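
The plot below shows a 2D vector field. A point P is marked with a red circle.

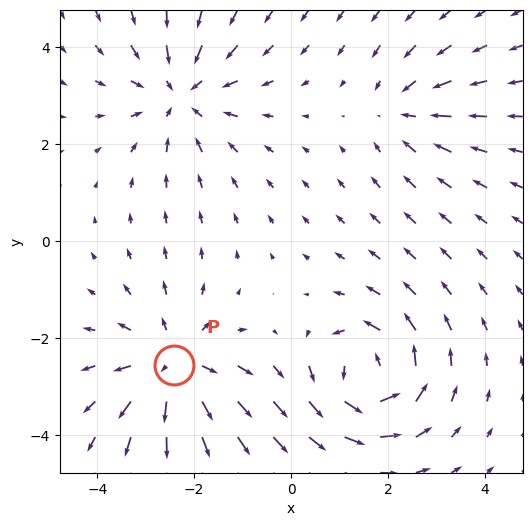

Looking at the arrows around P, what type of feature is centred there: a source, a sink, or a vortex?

source

At P (-2.4, -2.6) the arrows spread outward. Divergence about +5, curl ≈0 — positive divergence with near-zero curl is a source.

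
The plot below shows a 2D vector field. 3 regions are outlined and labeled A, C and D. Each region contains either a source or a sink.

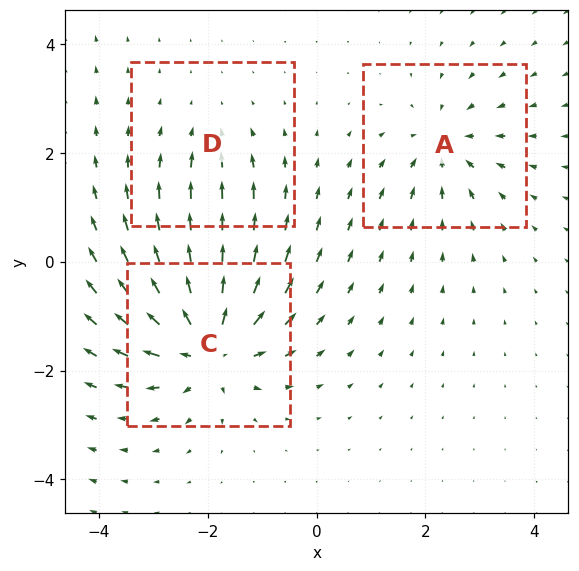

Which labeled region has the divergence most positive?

Divergence at each region's feature centre — A: about -3, C: about +6, D: about -2. Region C is most positive.

C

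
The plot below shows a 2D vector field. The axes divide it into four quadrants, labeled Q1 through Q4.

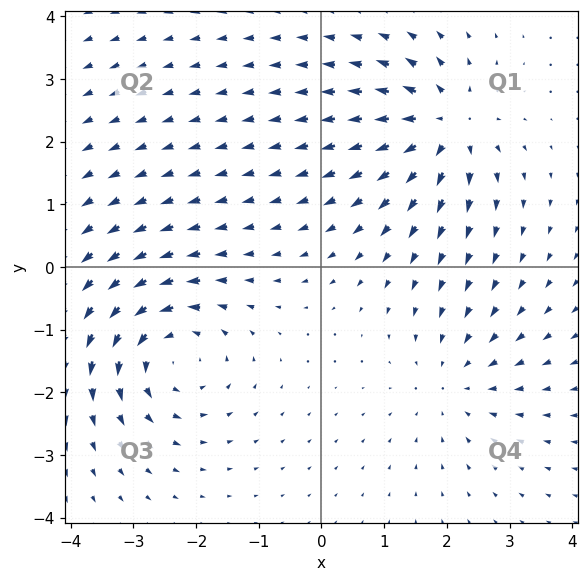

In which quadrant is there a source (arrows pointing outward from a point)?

Q1

The source sits at approximately (2.0, 2.2), which lies in quadrant Q1. The divergence there is about +6, positive as expected for a source.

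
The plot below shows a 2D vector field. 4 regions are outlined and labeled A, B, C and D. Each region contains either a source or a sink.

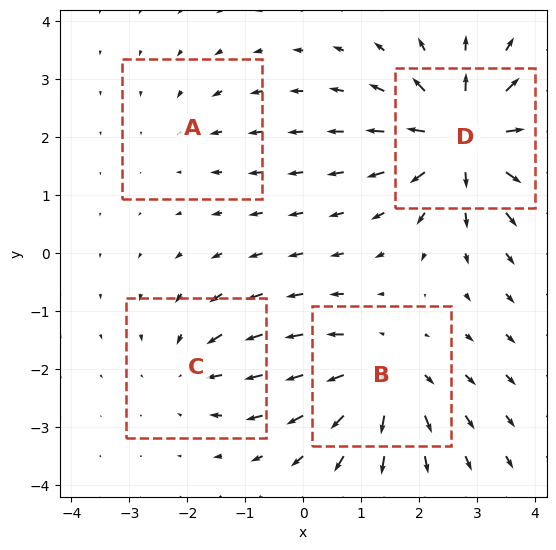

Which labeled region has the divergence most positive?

Divergence at each region's feature centre — A: about -2, B: about +5, C: about -4, D: about +8. Region D is most positive.

D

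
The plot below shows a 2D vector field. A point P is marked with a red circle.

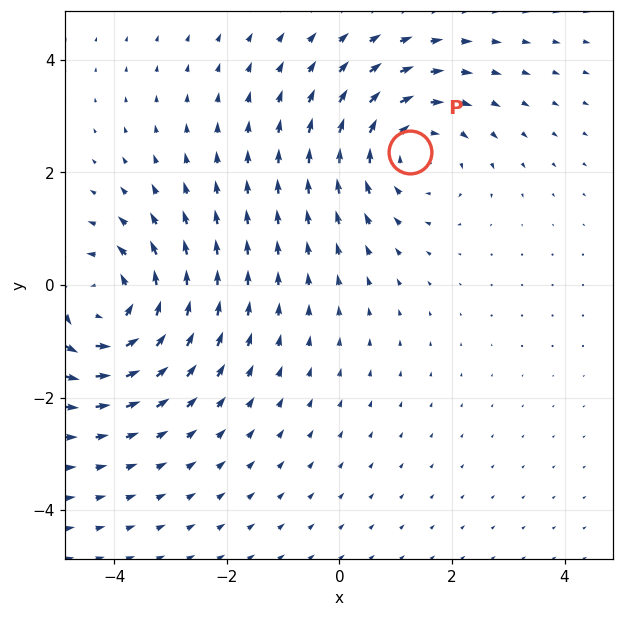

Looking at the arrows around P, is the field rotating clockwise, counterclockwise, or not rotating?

Near P at (1.3, 2.4) the arrows circulate clockwise. The curl (z-component) there is about -3; negative curl means clockwise rotation.

clockwise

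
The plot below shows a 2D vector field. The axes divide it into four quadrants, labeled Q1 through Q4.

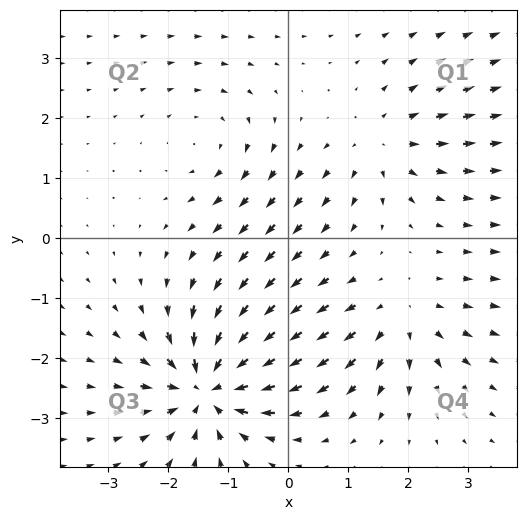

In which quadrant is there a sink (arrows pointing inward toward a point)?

Q3

The sink sits at approximately (-1.3, -2.5), which lies in quadrant Q3. The divergence there is about -7, negative as expected for a sink.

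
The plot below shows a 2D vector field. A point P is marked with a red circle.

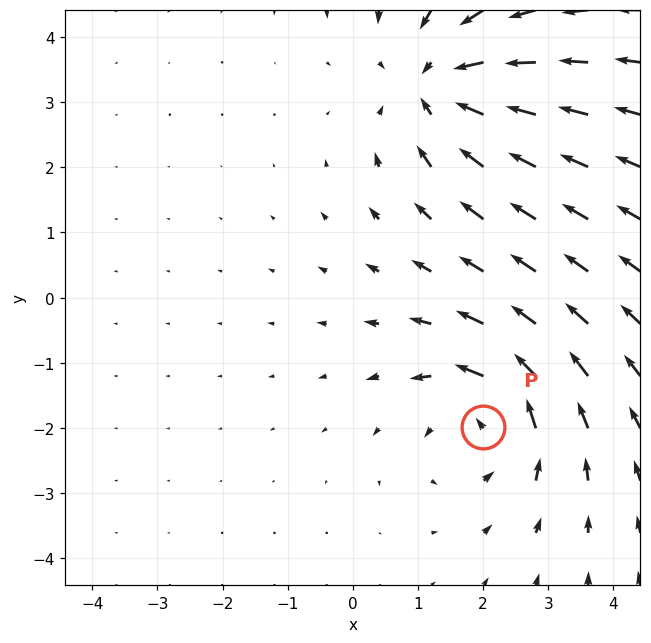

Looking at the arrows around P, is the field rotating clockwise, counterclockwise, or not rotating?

Near P at (2.0, -2.0) the arrows circulate counterclockwise. The curl (z-component) there is about +3; positive curl means counterclockwise rotation.

counterclockwise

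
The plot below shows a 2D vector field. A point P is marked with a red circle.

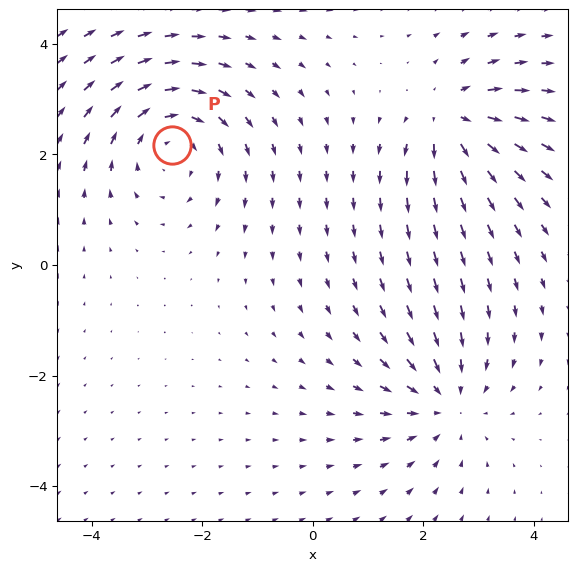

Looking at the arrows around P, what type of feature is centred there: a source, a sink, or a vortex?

At P (-2.6, 2.2) the arrows circulate clockwise. Divergence ≈0, curl about -4 — near-zero divergence with nonzero curl is a vortex.

vortex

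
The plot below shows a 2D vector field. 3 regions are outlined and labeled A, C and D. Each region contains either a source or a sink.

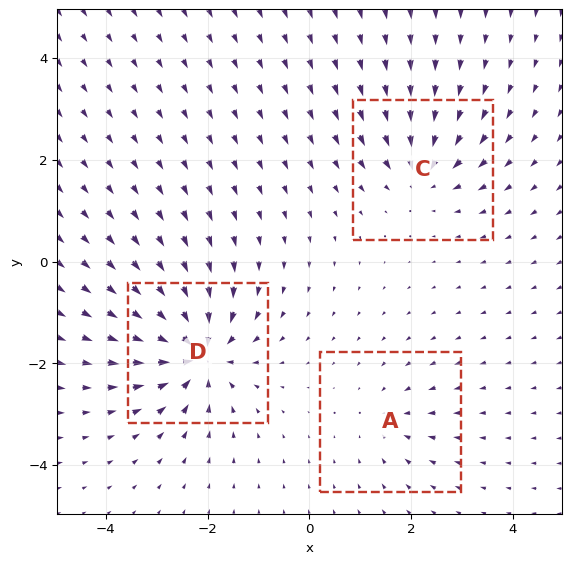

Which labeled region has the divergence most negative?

D

Divergence at each region's feature centre — A: about -2, C: about -4, D: about -6. Region D is most negative.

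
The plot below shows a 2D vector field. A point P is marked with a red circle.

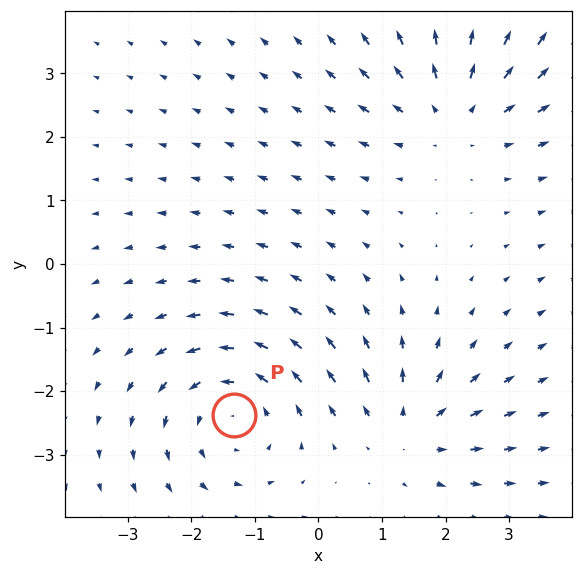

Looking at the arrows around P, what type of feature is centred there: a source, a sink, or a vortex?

vortex

At P (-1.3, -2.4) the arrows circulate counterclockwise. Divergence ≈0, curl about +4 — near-zero divergence with nonzero curl is a vortex.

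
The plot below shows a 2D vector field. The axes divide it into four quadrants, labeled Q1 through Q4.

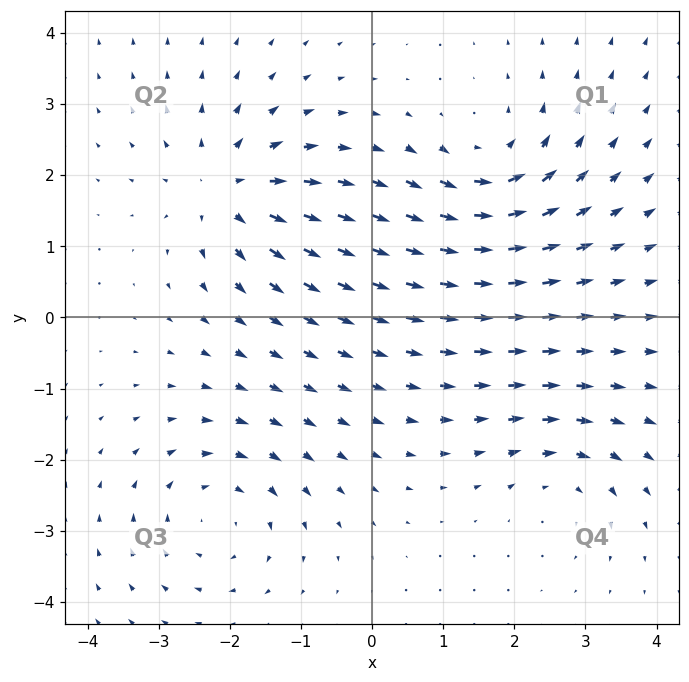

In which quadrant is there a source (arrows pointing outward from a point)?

The source sits at approximately (-2.0, 1.8), which lies in quadrant Q2. The divergence there is about +4, positive as expected for a source.

Q2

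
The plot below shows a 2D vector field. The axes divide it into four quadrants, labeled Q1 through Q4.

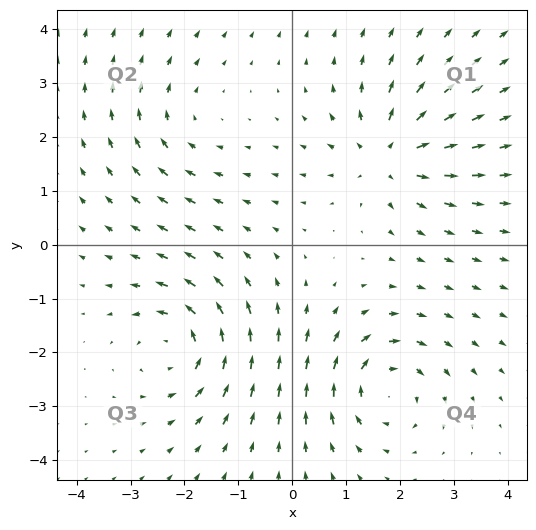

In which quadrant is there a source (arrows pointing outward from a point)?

The source sits at approximately (1.8, 1.7), which lies in quadrant Q1. The divergence there is about +5, positive as expected for a source.

Q1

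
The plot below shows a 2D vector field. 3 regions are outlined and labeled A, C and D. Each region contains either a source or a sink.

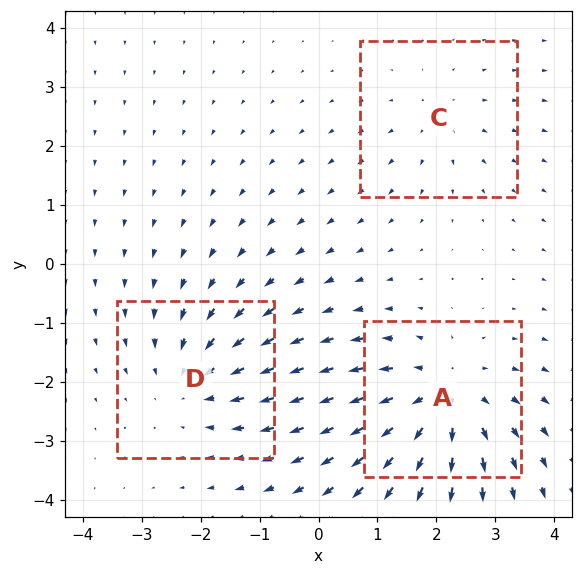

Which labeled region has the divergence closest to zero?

Divergence at each region's feature centre — A: about +4, C: about +2, D: about -3. Region C is closest to zero.

C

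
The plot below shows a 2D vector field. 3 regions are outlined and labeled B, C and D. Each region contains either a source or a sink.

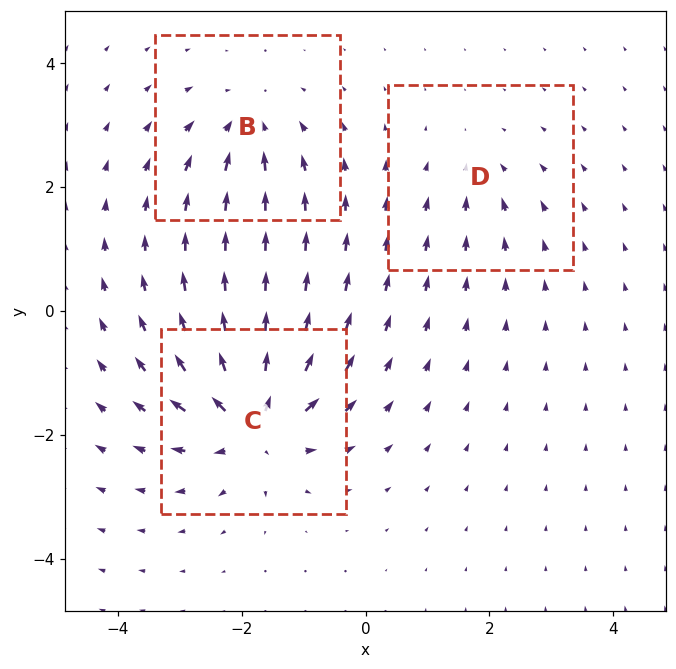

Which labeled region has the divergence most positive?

Divergence at each region's feature centre — B: about -4, C: about +7, D: about -2. Region C is most positive.

C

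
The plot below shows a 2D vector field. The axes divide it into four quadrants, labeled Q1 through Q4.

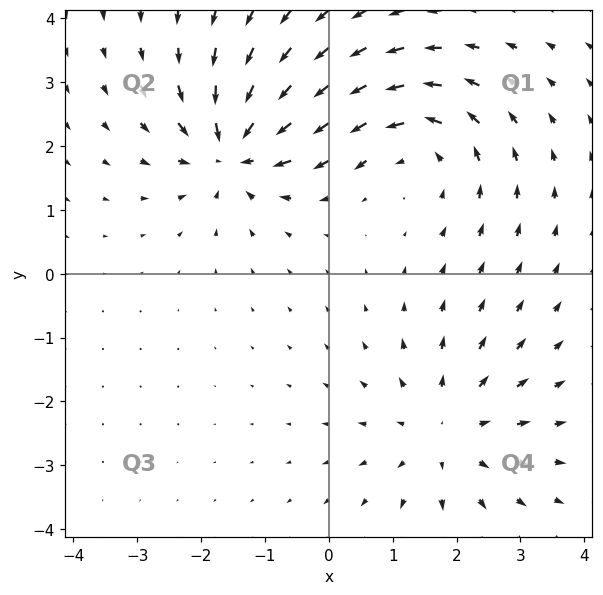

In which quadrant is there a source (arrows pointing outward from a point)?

Q4

The source sits at approximately (1.8, -2.5), which lies in quadrant Q4. The divergence there is about +4, positive as expected for a source.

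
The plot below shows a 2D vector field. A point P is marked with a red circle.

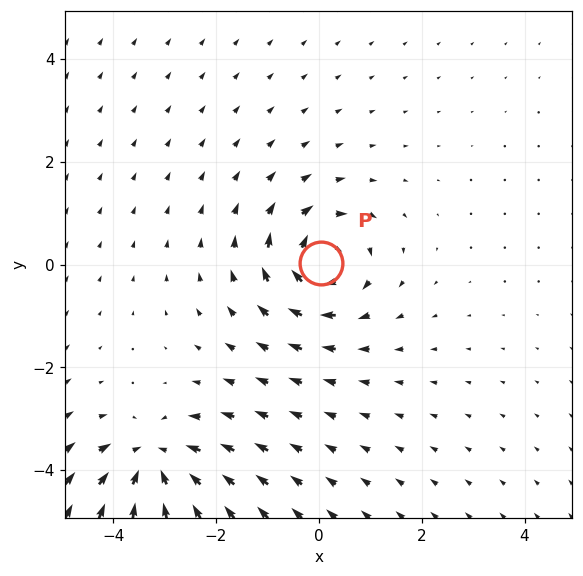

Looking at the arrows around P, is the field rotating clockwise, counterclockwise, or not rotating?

clockwise

Near P at (0.0, 0.0) the arrows circulate clockwise. The curl (z-component) there is about -6; negative curl means clockwise rotation.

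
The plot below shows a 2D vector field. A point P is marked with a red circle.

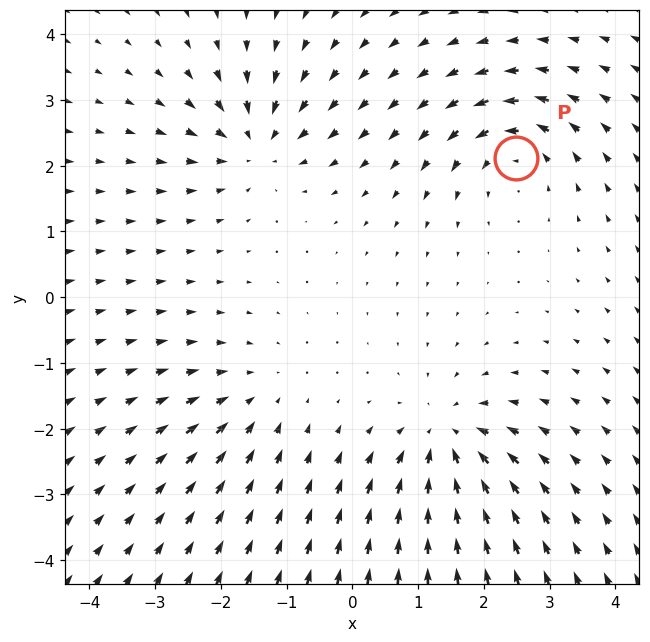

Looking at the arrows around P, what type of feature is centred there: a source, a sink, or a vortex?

vortex

At P (2.5, 2.1) the arrows circulate counterclockwise. Divergence ≈0, curl about +5 — near-zero divergence with nonzero curl is a vortex.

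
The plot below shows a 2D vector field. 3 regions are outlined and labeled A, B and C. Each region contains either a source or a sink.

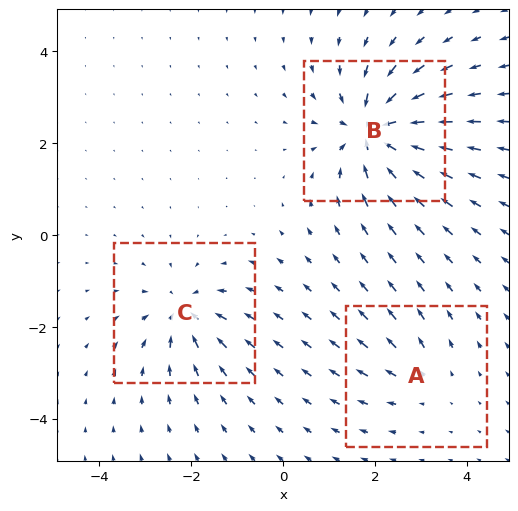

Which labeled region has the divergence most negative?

Divergence at each region's feature centre — A: about +2, B: about -6, C: about -4. Region B is most negative.

B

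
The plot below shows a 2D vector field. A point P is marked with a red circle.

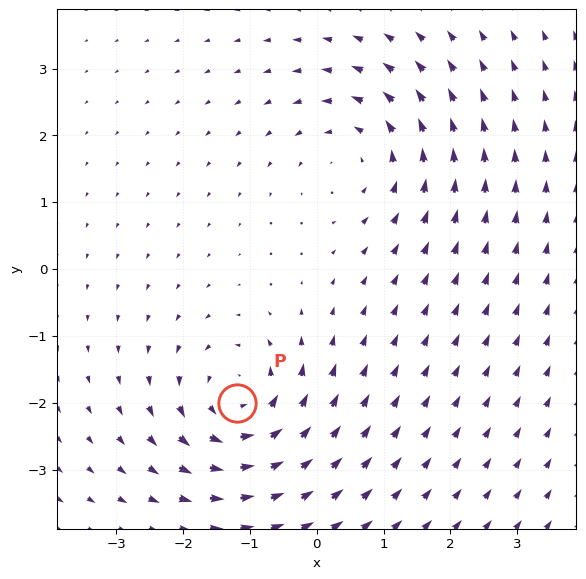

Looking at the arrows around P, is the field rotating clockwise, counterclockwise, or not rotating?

Near P at (-1.2, -2.0) the arrows circulate counterclockwise. The curl (z-component) there is about +5; positive curl means counterclockwise rotation.

counterclockwise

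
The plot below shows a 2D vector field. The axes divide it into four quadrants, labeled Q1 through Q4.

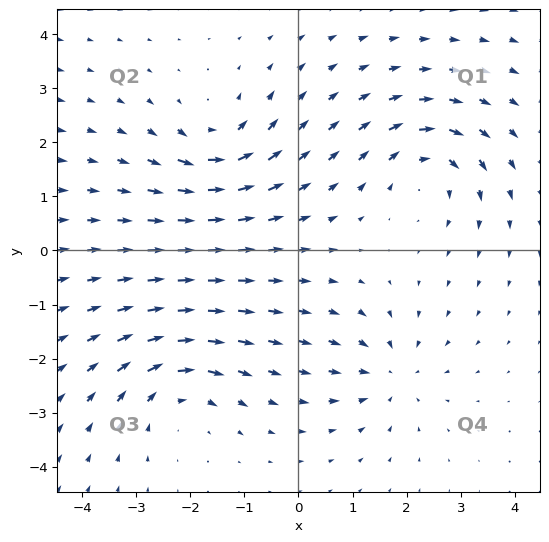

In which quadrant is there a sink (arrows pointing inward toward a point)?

Q4

The sink sits at approximately (1.7, -2.3), which lies in quadrant Q4. The divergence there is about -4, negative as expected for a sink.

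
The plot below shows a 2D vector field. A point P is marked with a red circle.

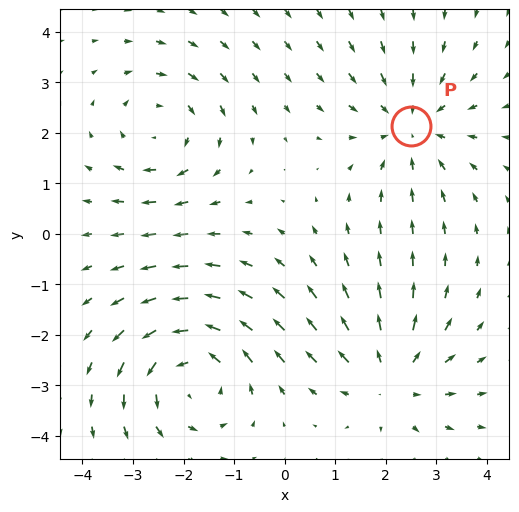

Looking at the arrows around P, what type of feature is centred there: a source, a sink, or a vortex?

sink

At P (2.5, 2.1) the arrows converge inward. Divergence about -3, curl ≈0 — negative divergence with near-zero curl is a sink.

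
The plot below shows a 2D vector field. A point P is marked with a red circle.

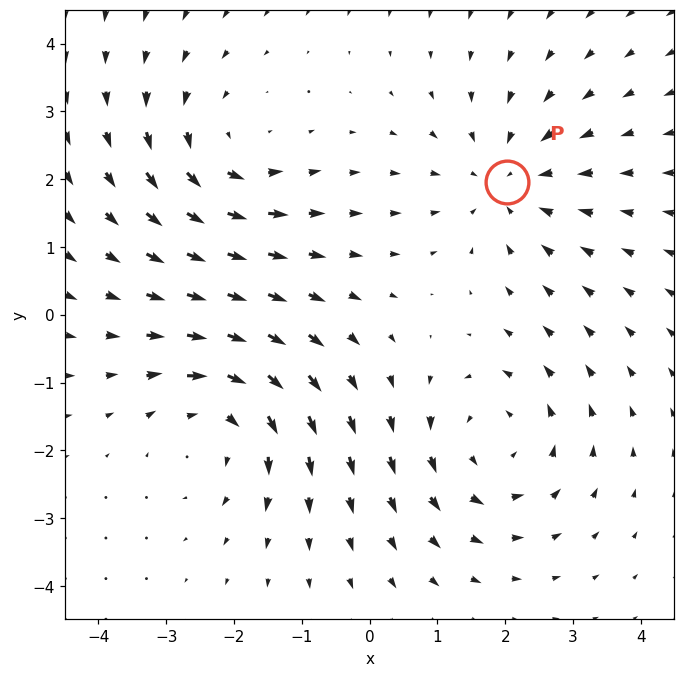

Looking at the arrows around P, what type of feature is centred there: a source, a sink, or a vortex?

At P (2.0, 2.0) the arrows converge inward. Divergence about -3, curl ≈0 — negative divergence with near-zero curl is a sink.

sink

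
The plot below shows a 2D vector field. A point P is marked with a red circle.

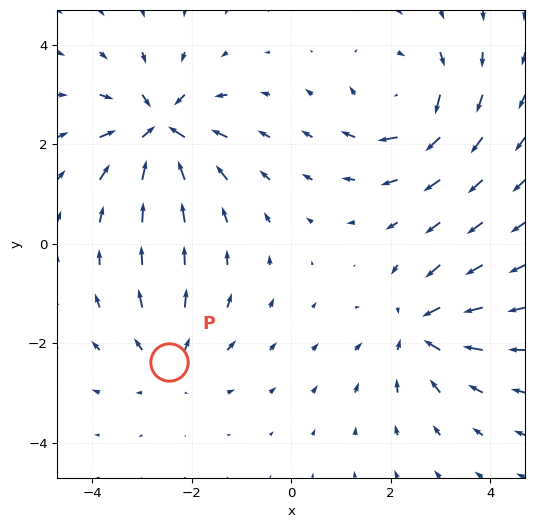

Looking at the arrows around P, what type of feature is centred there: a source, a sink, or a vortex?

source

At P (-2.5, -2.4) the arrows spread outward. Divergence about +3, curl ≈0 — positive divergence with near-zero curl is a source.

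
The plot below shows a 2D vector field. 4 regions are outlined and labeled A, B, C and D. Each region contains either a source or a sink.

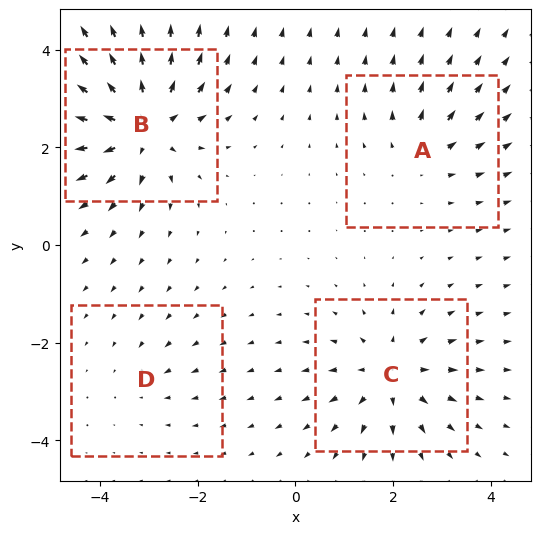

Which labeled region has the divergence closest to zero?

D

Divergence at each region's feature centre — A: about +4, B: about +8, C: about +5, D: about -2. Region D is closest to zero.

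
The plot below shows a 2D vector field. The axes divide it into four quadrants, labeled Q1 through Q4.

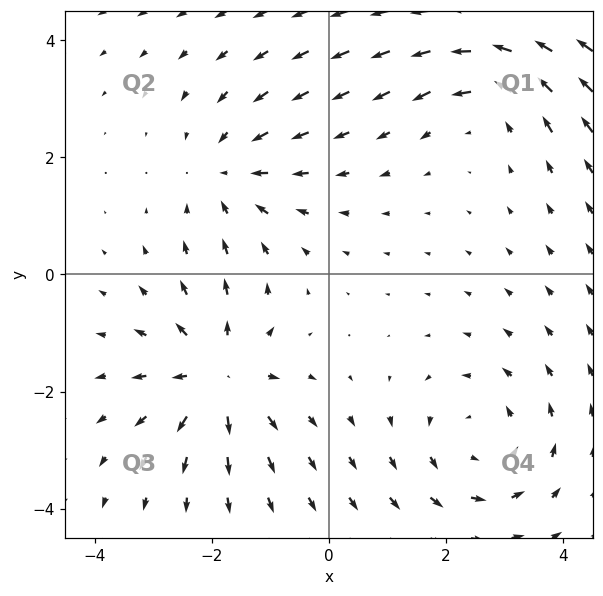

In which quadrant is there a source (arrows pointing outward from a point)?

Q3

The source sits at approximately (-1.9, -1.7), which lies in quadrant Q3. The divergence there is about +4, positive as expected for a source.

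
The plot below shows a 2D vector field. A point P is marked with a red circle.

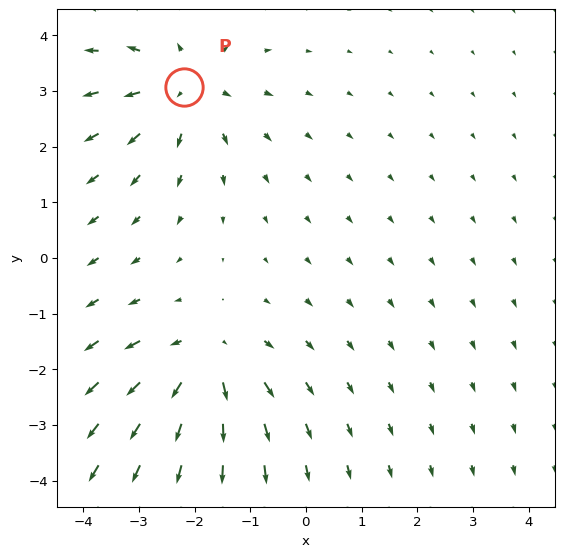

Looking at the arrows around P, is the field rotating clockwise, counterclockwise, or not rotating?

Near P at (-2.2, 3.1) the arrows show no circulation. The curl there is ≈0.

not rotating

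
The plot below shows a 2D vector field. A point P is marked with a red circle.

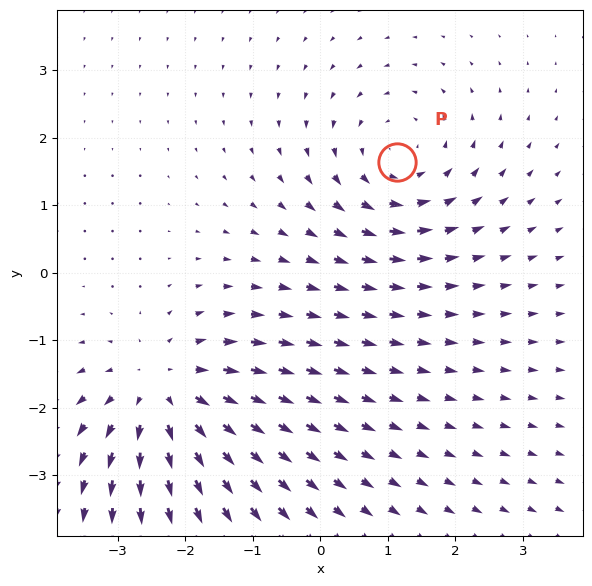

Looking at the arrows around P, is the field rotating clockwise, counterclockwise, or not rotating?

counterclockwise

Near P at (1.1, 1.6) the arrows circulate counterclockwise. The curl (z-component) there is about +3; positive curl means counterclockwise rotation.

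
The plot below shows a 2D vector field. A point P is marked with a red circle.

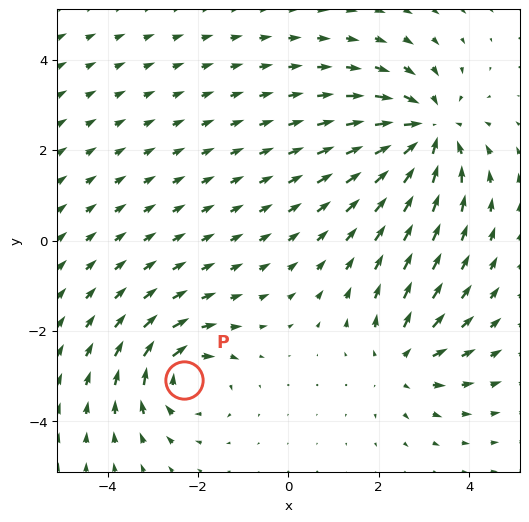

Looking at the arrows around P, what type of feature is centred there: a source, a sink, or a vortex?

vortex

At P (-2.3, -3.1) the arrows circulate clockwise. Divergence ≈0, curl about -4 — near-zero divergence with nonzero curl is a vortex.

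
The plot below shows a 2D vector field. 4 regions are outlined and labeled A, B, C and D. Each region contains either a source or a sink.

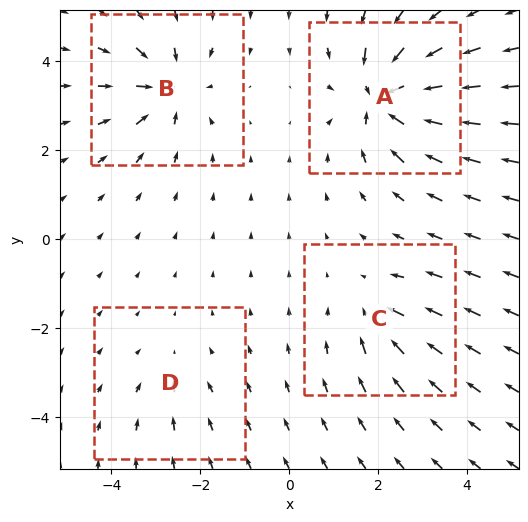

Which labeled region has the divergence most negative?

Divergence at each region's feature centre — A: about -8, B: about -6, C: about -4, D: about -2. Region A is most negative.

A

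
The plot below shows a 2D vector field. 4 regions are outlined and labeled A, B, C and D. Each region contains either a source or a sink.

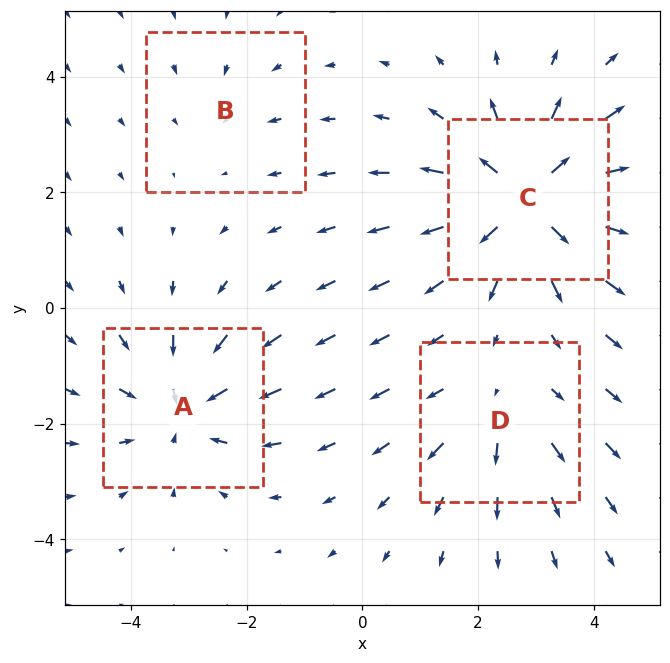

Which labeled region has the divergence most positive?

Divergence at each region's feature centre — A: about -5, B: about -2, C: about +7, D: about +3. Region C is most positive.

C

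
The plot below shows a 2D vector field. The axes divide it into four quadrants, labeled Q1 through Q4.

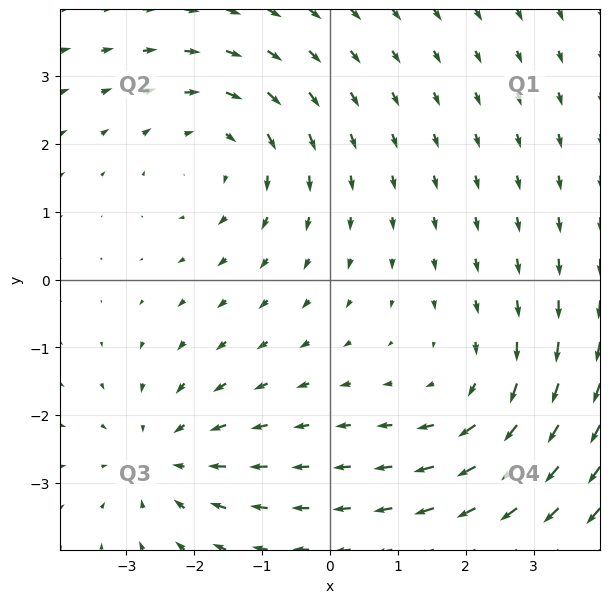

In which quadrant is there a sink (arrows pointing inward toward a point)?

The sink sits at approximately (-2.5, -2.6), which lies in quadrant Q3. The divergence there is about -3, negative as expected for a sink.

Q3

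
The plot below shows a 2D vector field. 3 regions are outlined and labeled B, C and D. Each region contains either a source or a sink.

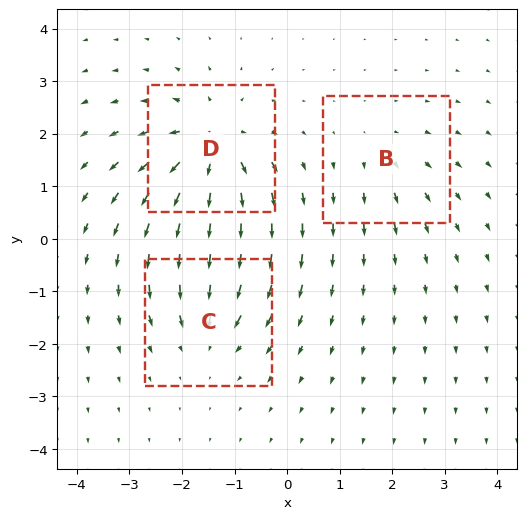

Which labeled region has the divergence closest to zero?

B

Divergence at each region's feature centre — B: about +2, C: about -3, D: about +5. Region B is closest to zero.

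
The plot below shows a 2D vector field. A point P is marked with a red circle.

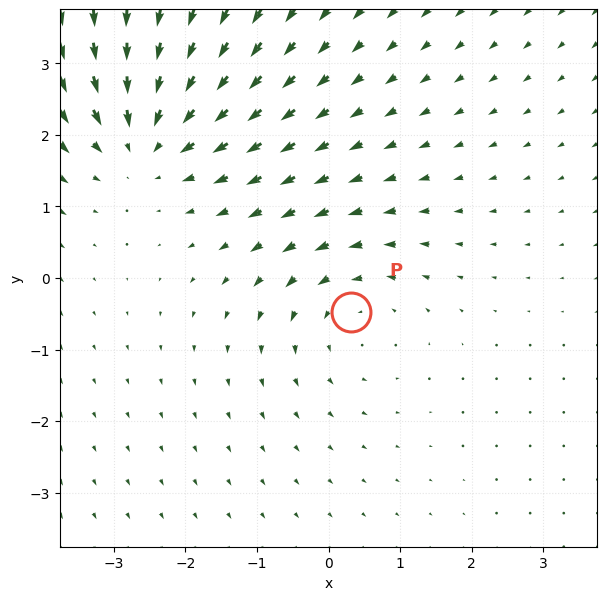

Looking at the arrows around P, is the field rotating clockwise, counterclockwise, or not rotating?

counterclockwise

Near P at (0.3, -0.5) the arrows circulate counterclockwise. The curl (z-component) there is about +2; positive curl means counterclockwise rotation.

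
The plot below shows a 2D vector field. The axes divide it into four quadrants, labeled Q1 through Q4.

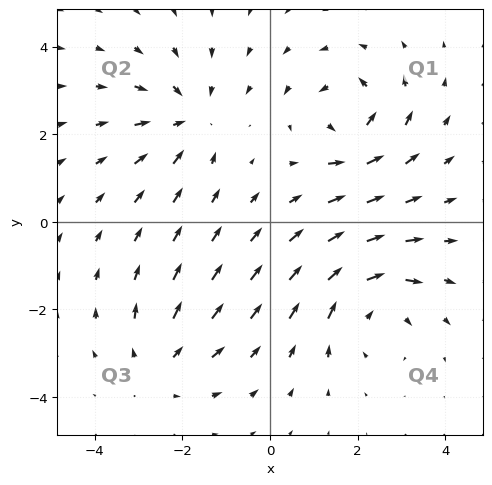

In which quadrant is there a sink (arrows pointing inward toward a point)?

Q2

The sink sits at approximately (-1.9, 2.4), which lies in quadrant Q2. The divergence there is about -4, negative as expected for a sink.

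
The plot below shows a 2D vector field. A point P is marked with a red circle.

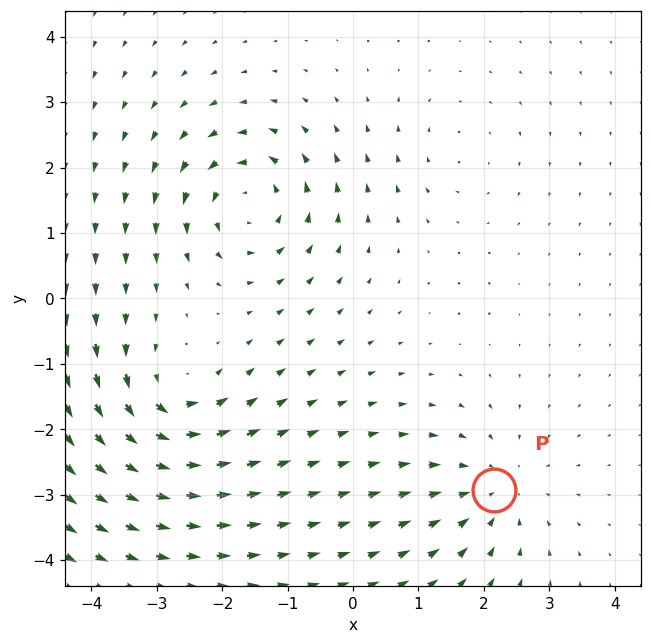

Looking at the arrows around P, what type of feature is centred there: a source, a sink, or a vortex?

sink

At P (2.2, -2.9) the arrows converge inward. Divergence about -4, curl ≈0 — negative divergence with near-zero curl is a sink.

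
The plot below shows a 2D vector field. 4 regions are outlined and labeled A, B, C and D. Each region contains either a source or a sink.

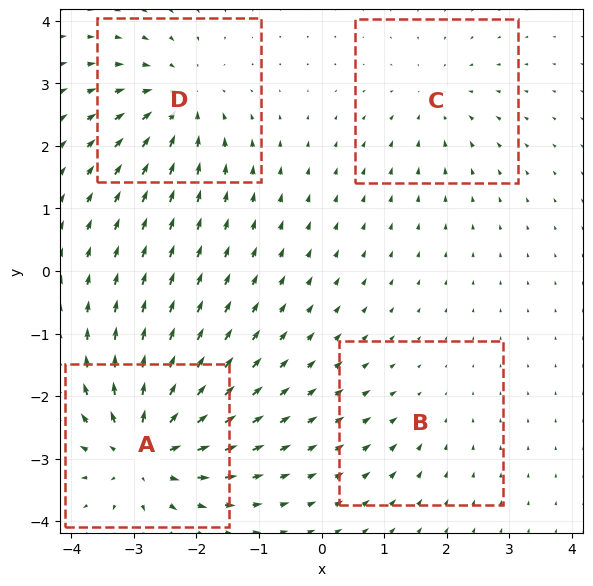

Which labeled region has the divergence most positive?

A

Divergence at each region's feature centre — A: about +8, B: about -2, C: about -3, D: about -5. Region A is most positive.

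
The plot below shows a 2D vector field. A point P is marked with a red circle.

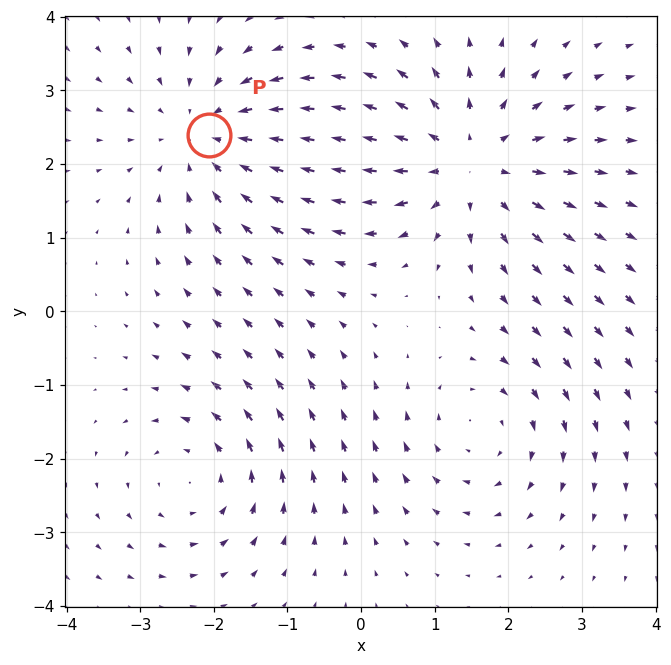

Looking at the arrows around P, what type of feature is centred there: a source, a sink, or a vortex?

At P (-2.1, 2.4) the arrows converge inward. Divergence about -3, curl ≈0 — negative divergence with near-zero curl is a sink.

sink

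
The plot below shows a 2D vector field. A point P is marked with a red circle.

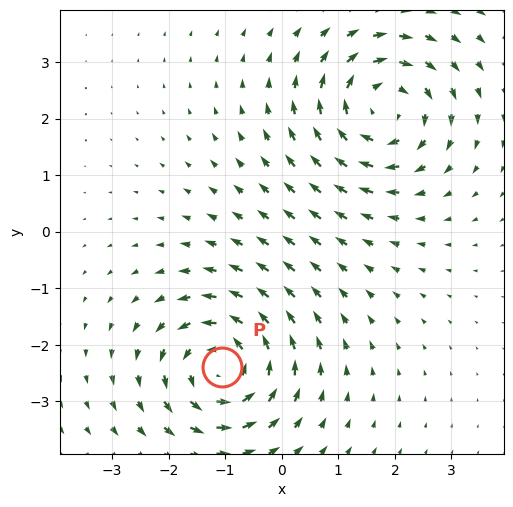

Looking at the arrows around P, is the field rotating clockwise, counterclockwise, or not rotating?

counterclockwise

Near P at (-1.1, -2.4) the arrows circulate counterclockwise. The curl (z-component) there is about +6; positive curl means counterclockwise rotation.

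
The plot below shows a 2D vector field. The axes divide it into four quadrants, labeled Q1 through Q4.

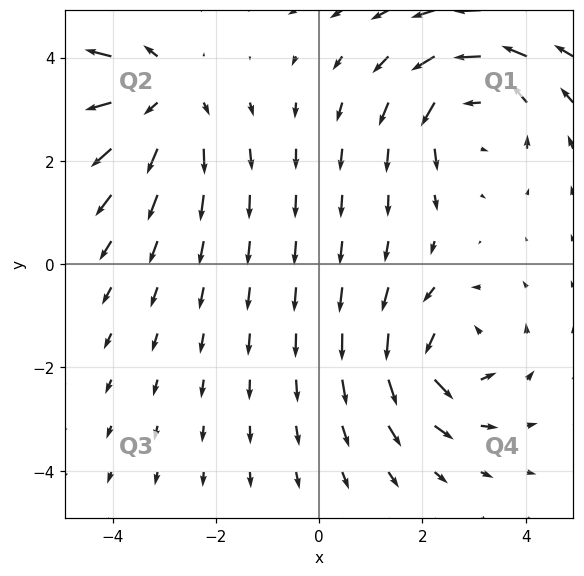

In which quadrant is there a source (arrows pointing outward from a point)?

Q2

The source sits at approximately (-3.1, 3.3), which lies in quadrant Q2. The divergence there is about +3, positive as expected for a source.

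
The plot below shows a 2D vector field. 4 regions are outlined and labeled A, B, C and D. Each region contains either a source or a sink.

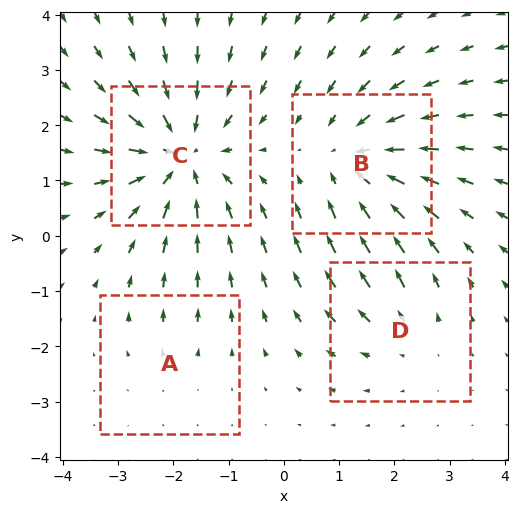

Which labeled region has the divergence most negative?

C

Divergence at each region's feature centre — A: about +2, B: about -5, C: about -6, D: about +3. Region C is most negative.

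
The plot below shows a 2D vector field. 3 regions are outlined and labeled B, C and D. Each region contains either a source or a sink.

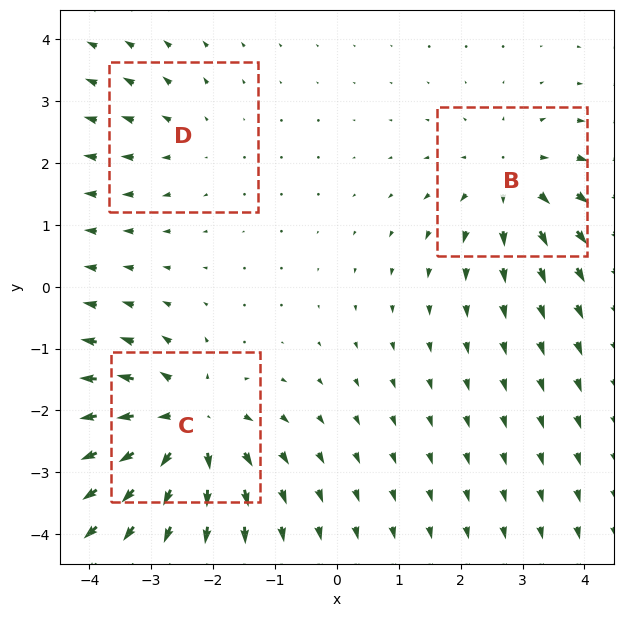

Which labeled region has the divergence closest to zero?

D

Divergence at each region's feature centre — B: about +3, C: about +5, D: about +2. Region D is closest to zero.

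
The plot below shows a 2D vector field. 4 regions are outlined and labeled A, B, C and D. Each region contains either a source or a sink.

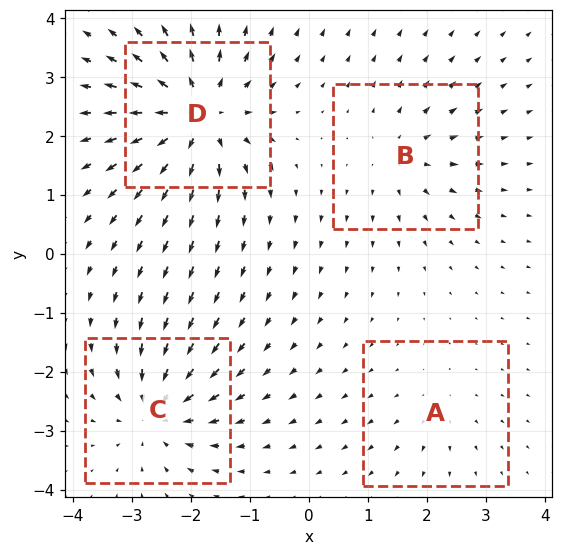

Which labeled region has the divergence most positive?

D

Divergence at each region's feature centre — A: about +2, B: about +4, C: about -6, D: about +8. Region D is most positive.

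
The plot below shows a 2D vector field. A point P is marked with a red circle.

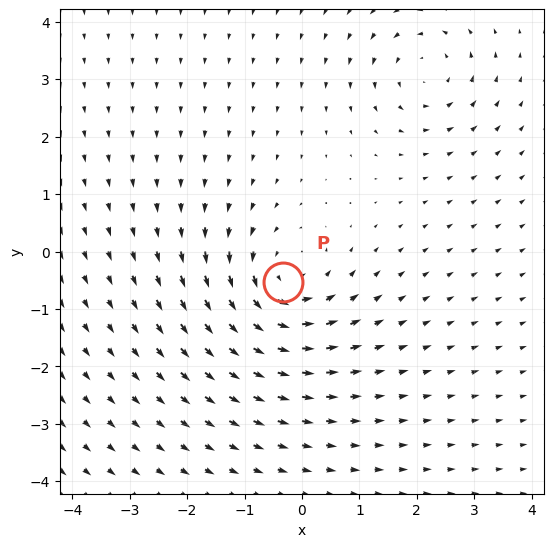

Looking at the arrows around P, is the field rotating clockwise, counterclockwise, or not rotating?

Near P at (-0.3, -0.5) the arrows circulate counterclockwise. The curl (z-component) there is about +4; positive curl means counterclockwise rotation.

counterclockwise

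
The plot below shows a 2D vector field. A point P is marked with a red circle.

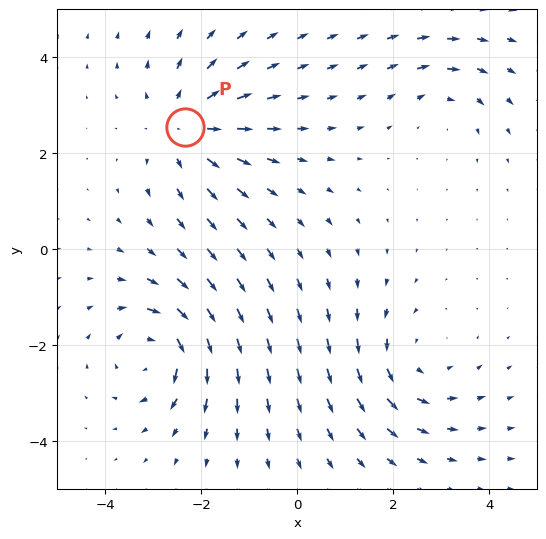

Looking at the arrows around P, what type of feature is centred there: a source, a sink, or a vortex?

source

At P (-2.3, 2.5) the arrows spread outward. Divergence about +4, curl ≈0 — positive divergence with near-zero curl is a source.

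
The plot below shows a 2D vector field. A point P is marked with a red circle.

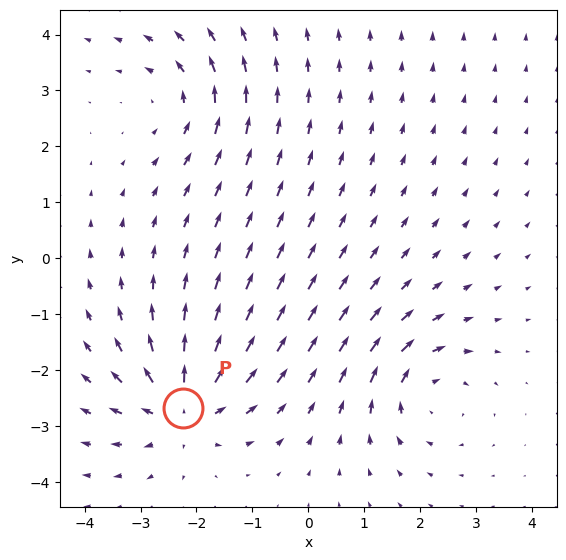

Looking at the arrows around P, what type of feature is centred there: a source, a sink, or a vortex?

source

At P (-2.2, -2.7) the arrows spread outward. Divergence about +6, curl ≈0 — positive divergence with near-zero curl is a source.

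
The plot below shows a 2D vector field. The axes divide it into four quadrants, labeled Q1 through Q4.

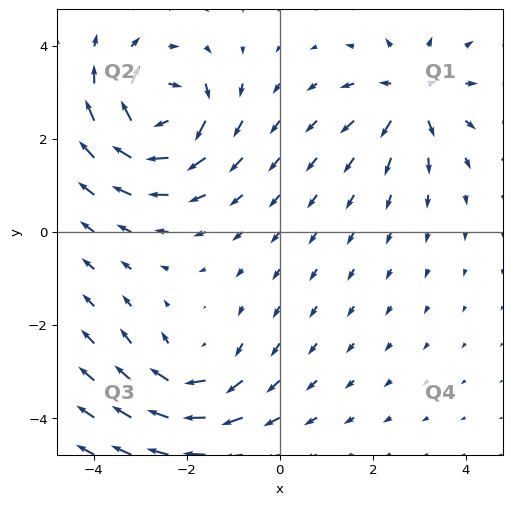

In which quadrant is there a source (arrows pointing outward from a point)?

Q1

The source sits at approximately (2.8, 3.0), which lies in quadrant Q1. The divergence there is about +4, positive as expected for a source.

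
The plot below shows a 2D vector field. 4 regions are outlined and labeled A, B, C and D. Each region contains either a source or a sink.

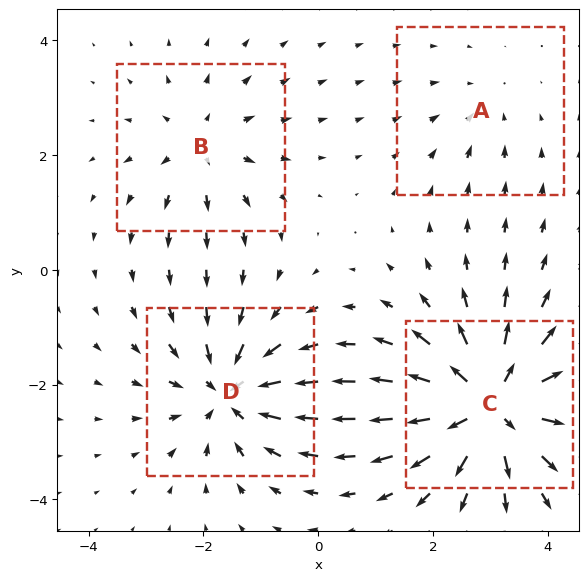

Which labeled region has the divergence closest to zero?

Divergence at each region's feature centre — A: about -2, B: about +3, C: about +7, D: about -6. Region A is closest to zero.

A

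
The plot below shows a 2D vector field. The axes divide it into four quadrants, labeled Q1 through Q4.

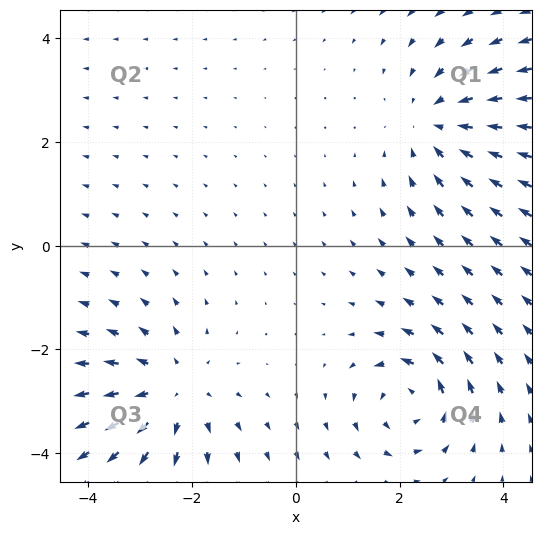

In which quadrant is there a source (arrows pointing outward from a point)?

Q3

The source sits at approximately (-2.4, -2.8), which lies in quadrant Q3. The divergence there is about +4, positive as expected for a source.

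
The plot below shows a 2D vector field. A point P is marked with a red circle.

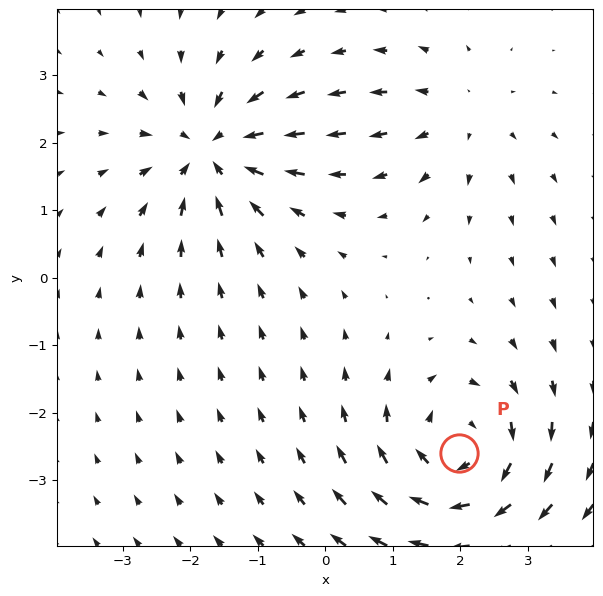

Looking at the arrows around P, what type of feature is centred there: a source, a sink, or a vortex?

vortex

At P (2.0, -2.6) the arrows circulate clockwise. Divergence ≈0, curl about -5 — near-zero divergence with nonzero curl is a vortex.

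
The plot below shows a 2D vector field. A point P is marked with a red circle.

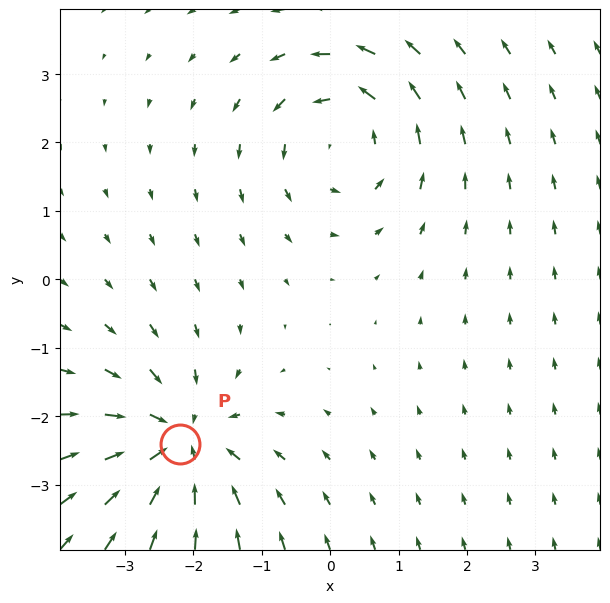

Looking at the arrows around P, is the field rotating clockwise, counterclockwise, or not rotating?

not rotating

Near P at (-2.2, -2.4) the arrows show no circulation. The curl there is ≈0.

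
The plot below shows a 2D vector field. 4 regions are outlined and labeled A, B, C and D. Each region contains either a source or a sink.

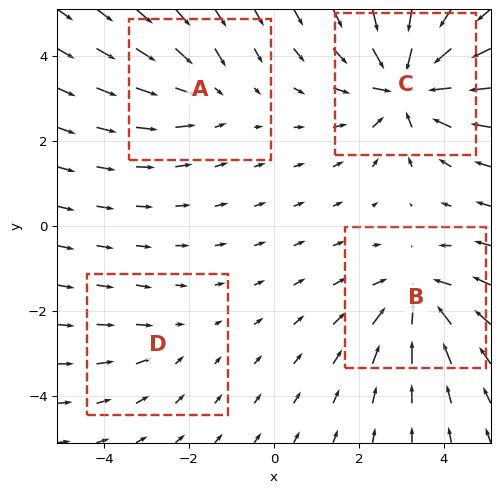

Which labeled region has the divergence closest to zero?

Divergence at each region's feature centre — A: about -3, B: about -5, C: about -7, D: about -2. Region D is closest to zero.

D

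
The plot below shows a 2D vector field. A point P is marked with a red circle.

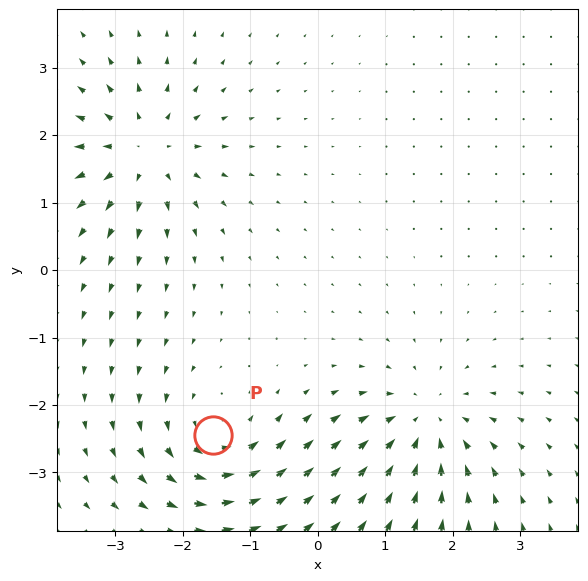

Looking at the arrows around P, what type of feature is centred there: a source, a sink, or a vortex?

At P (-1.6, -2.4) the arrows circulate counterclockwise. Divergence ≈0, curl about +5 — near-zero divergence with nonzero curl is a vortex.

vortex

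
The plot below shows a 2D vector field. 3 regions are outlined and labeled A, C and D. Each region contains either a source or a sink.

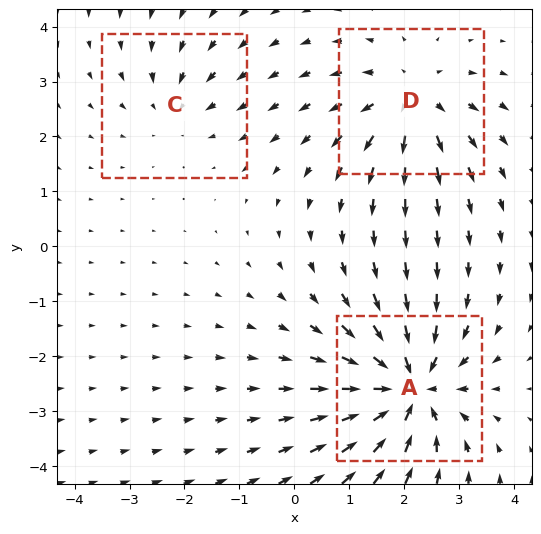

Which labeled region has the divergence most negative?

Divergence at each region's feature centre — A: about -6, C: about -2, D: about +4. Region A is most negative.

A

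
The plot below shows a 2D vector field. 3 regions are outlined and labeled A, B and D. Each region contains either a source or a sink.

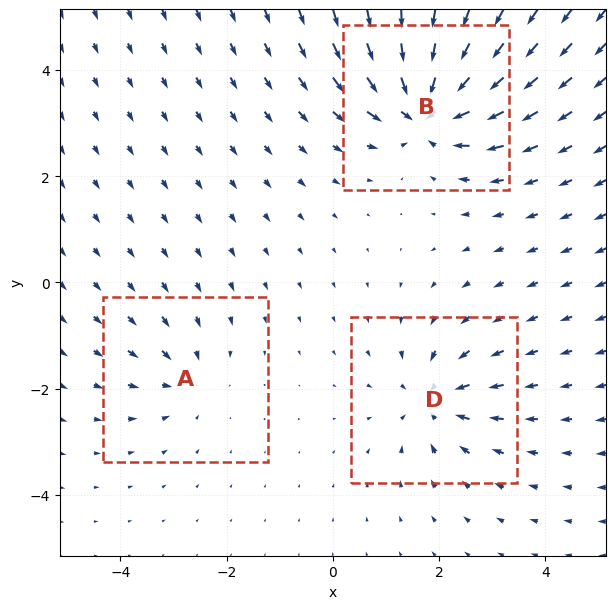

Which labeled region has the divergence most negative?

Divergence at each region's feature centre — A: about -3, B: about -6, D: about -4. Region B is most negative.

B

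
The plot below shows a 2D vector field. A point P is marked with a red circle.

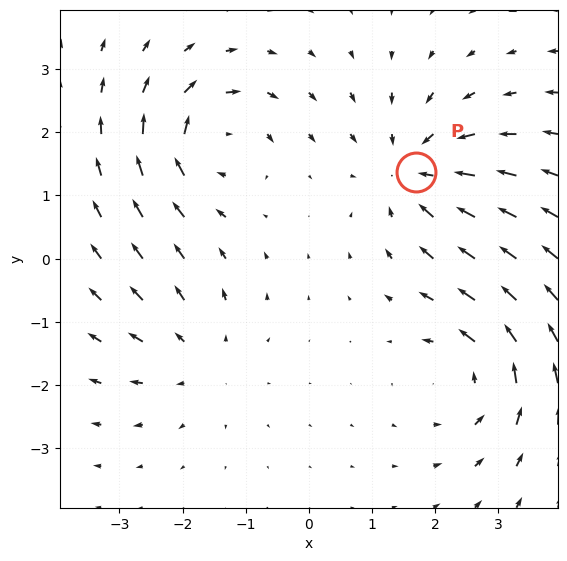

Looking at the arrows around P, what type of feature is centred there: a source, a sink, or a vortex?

At P (1.7, 1.4) the arrows converge inward. Divergence about -5, curl ≈0 — negative divergence with near-zero curl is a sink.

sink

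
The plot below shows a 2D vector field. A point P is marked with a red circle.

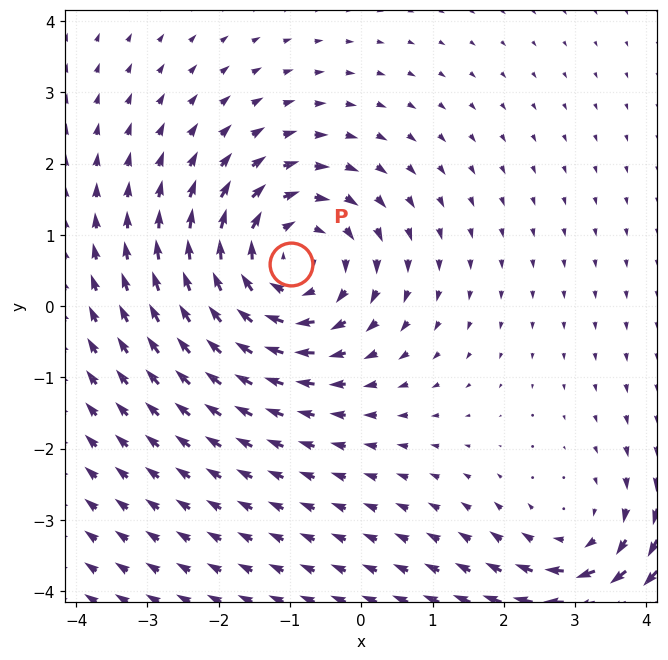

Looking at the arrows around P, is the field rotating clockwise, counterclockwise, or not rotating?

clockwise

Near P at (-1.0, 0.6) the arrows circulate clockwise. The curl (z-component) there is about -3; negative curl means clockwise rotation.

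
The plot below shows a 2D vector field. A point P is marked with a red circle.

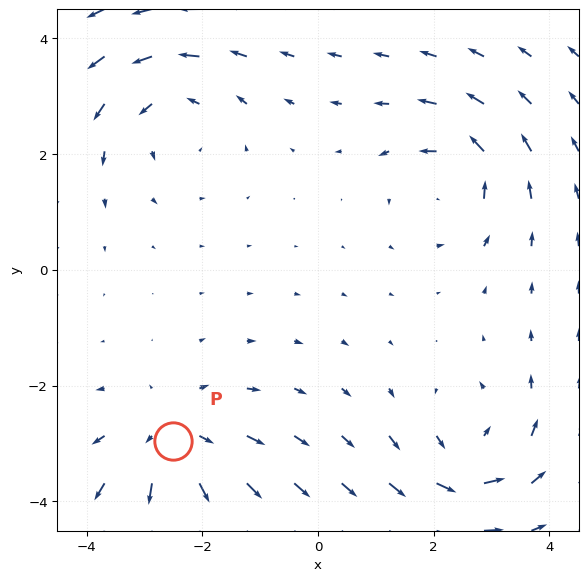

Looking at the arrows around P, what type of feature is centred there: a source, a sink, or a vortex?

source

At P (-2.5, -3.0) the arrows spread outward. Divergence about +4, curl ≈0 — positive divergence with near-zero curl is a source.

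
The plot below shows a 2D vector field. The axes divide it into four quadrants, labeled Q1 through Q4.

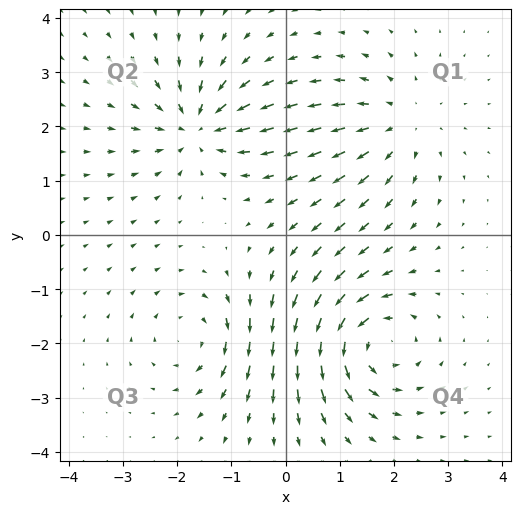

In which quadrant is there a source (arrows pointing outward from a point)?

Q1

The source sits at approximately (2.1, 2.1), which lies in quadrant Q1. The divergence there is about +3, positive as expected for a source.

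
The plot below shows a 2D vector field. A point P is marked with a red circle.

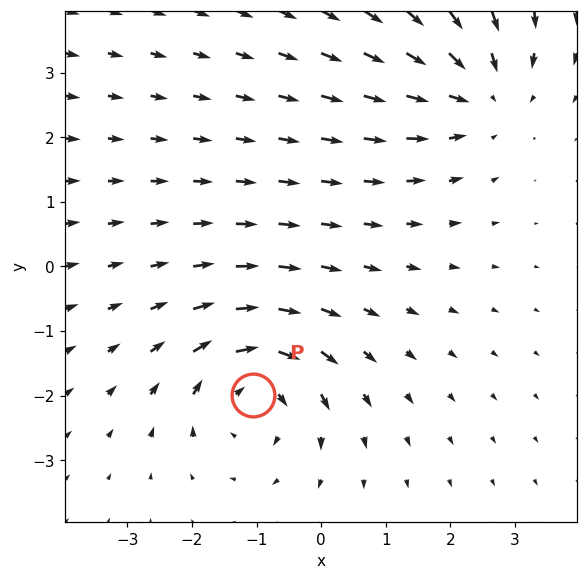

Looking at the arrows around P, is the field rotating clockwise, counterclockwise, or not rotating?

clockwise

Near P at (-1.1, -2.0) the arrows circulate clockwise. The curl (z-component) there is about -5; negative curl means clockwise rotation.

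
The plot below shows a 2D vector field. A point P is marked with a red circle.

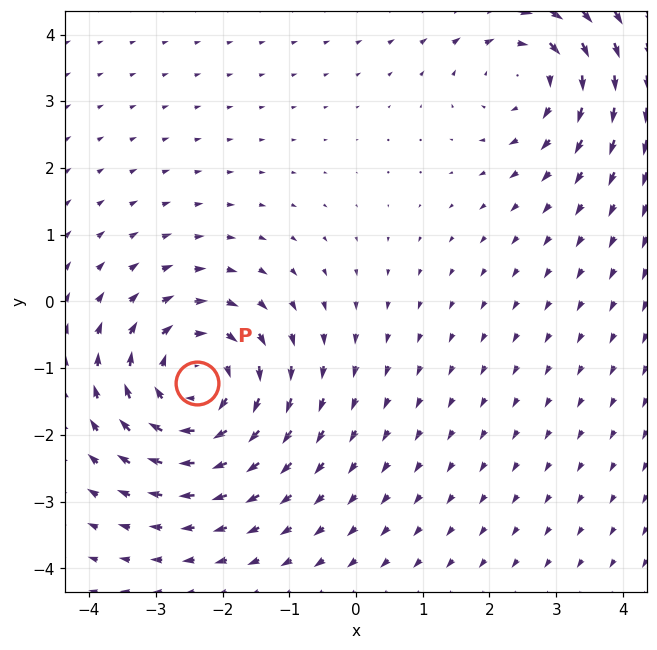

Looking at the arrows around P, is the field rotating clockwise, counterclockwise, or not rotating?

clockwise

Near P at (-2.4, -1.2) the arrows circulate clockwise. The curl (z-component) there is about -4; negative curl means clockwise rotation.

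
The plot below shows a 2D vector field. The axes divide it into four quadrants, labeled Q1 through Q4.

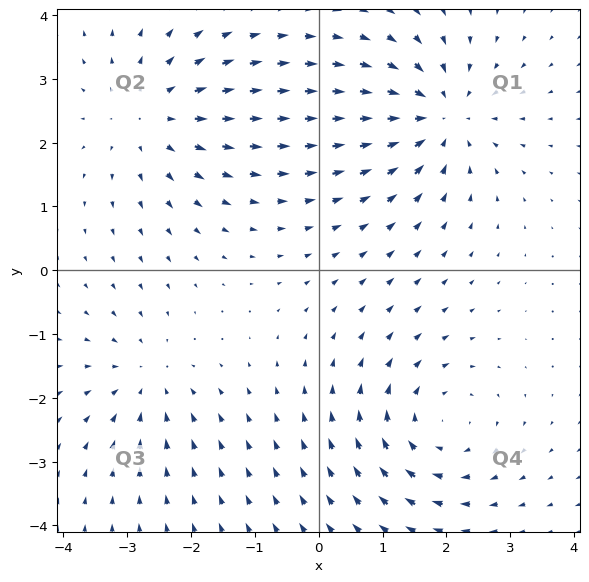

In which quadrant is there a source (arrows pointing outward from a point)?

The source sits at approximately (-2.6, 2.4), which lies in quadrant Q2. The divergence there is about +4, positive as expected for a source.

Q2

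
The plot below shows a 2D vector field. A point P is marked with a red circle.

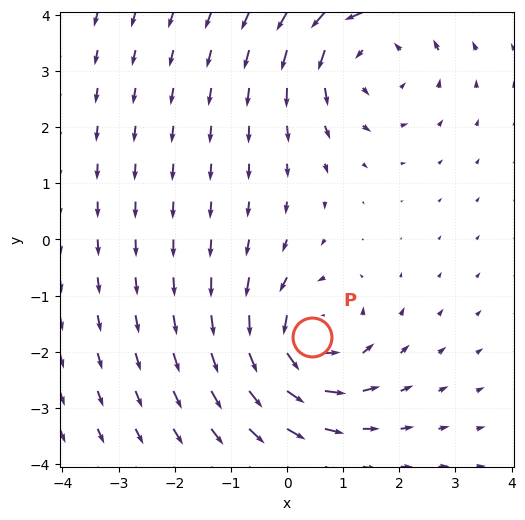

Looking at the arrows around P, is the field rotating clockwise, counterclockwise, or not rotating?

Near P at (0.4, -1.7) the arrows circulate counterclockwise. The curl (z-component) there is about +5; positive curl means counterclockwise rotation.

counterclockwise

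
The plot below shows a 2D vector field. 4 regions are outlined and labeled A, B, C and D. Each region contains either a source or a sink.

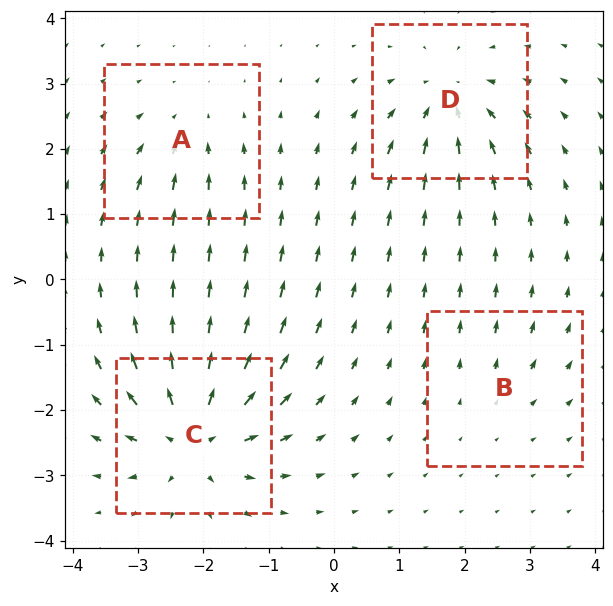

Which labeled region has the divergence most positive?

Divergence at each region's feature centre — A: about -4, B: about +2, C: about +9, D: about -6. Region C is most positive.

C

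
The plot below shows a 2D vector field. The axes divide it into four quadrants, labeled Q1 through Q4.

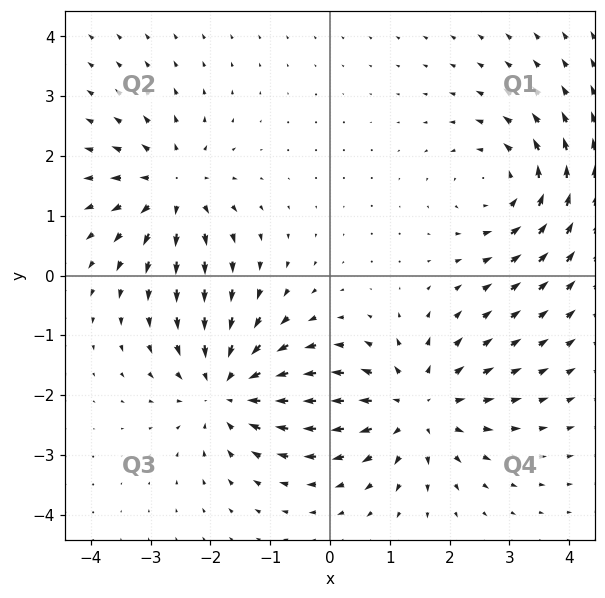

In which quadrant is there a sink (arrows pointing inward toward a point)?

Q3

The sink sits at approximately (-1.7, -1.9), which lies in quadrant Q3. The divergence there is about -5, negative as expected for a sink.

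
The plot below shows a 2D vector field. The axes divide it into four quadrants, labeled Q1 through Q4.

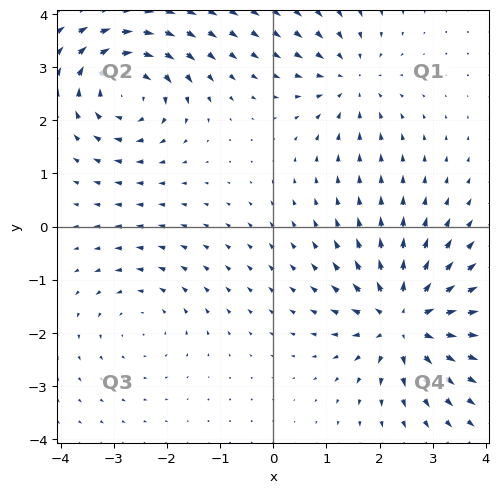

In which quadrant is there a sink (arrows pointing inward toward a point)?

Q1

The sink sits at approximately (1.4, 2.8), which lies in quadrant Q1. The divergence there is about -3, negative as expected for a sink.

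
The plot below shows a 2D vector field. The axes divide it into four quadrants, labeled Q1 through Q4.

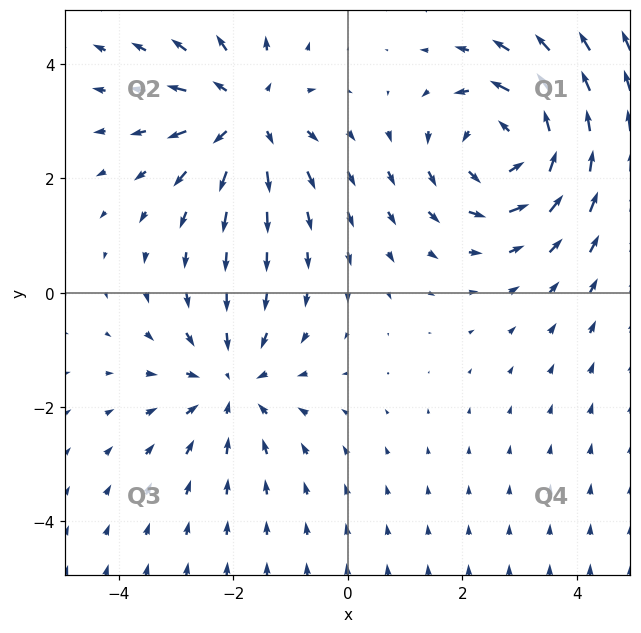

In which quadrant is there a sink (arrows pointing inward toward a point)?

The sink sits at approximately (-2.0, -1.6), which lies in quadrant Q3. The divergence there is about -2, negative as expected for a sink.

Q3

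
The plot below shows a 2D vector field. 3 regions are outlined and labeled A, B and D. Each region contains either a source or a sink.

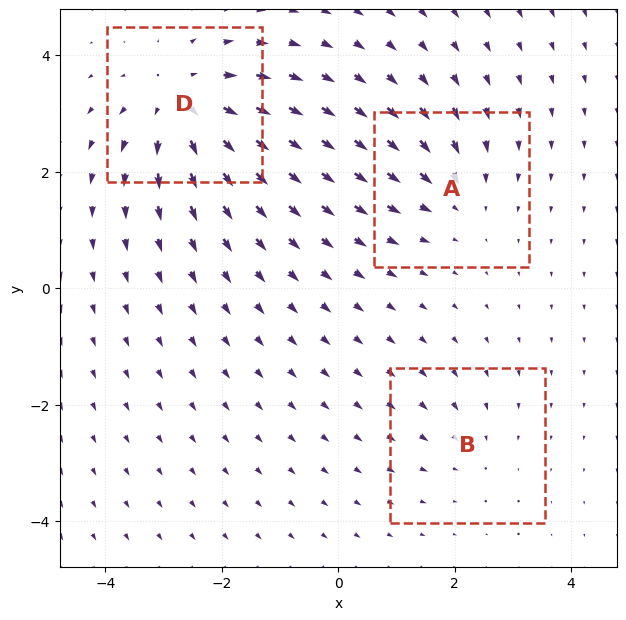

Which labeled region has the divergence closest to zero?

B

Divergence at each region's feature centre — A: about -3, B: about -2, D: about +5. Region B is closest to zero.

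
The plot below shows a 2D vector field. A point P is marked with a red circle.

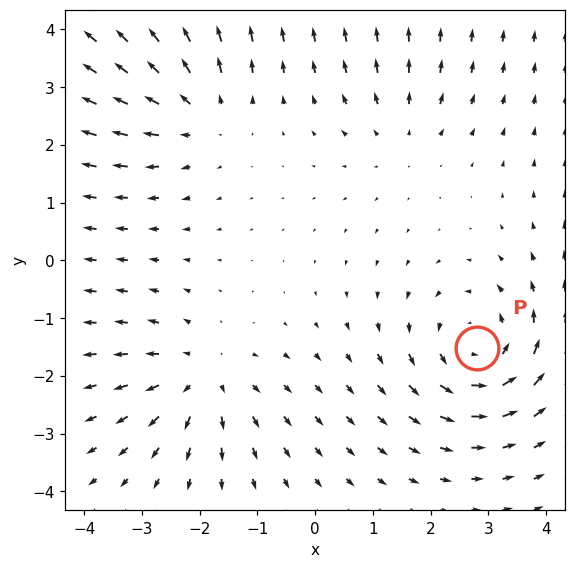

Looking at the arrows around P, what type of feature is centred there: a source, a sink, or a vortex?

At P (2.8, -1.5) the arrows circulate counterclockwise. Divergence ≈0, curl about +5 — near-zero divergence with nonzero curl is a vortex.

vortex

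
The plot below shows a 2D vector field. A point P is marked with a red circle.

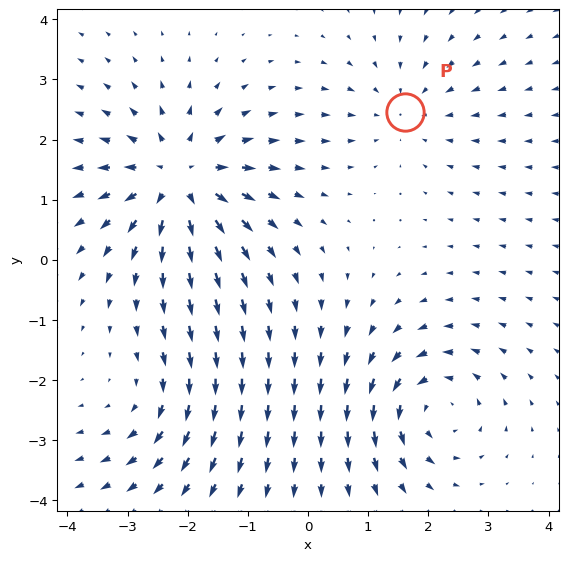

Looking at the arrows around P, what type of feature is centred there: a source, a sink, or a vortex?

At P (1.6, 2.5) the arrows converge inward. Divergence about -2, curl ≈0 — negative divergence with near-zero curl is a sink.

sink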